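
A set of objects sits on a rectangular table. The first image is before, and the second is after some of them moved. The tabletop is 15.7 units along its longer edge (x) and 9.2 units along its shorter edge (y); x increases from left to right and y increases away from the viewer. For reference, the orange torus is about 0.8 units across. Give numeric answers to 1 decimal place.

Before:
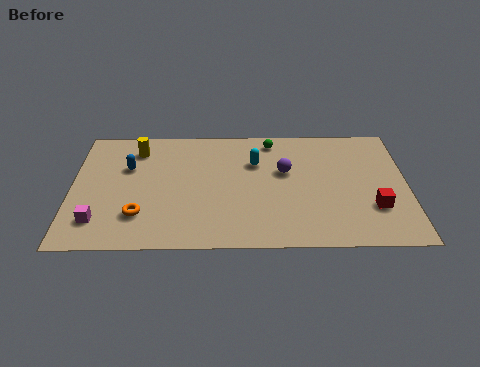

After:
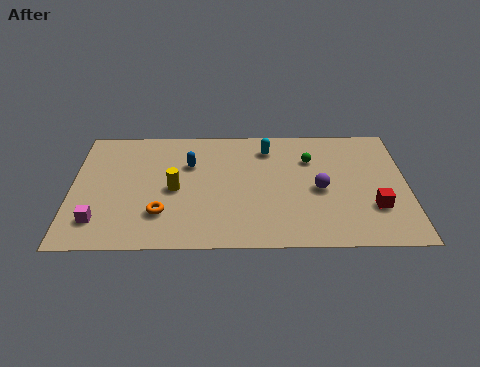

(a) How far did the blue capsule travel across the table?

2.9

The blue capsule was near (2.6, 6.0) before and (5.5, 6.2) after, so it travelled √(2.9² + 0.2²) ≈ 2.9 units.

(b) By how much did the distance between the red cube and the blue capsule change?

-2.7

Before: roughly 11.9 units apart; after: 9.2. That's 2.7 units closer together.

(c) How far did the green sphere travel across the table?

2.3

The green sphere moved from about (9.4, 8.0) to (11.2, 6.5), a distance of √(1.8² + 1.5²) ≈ 2.3.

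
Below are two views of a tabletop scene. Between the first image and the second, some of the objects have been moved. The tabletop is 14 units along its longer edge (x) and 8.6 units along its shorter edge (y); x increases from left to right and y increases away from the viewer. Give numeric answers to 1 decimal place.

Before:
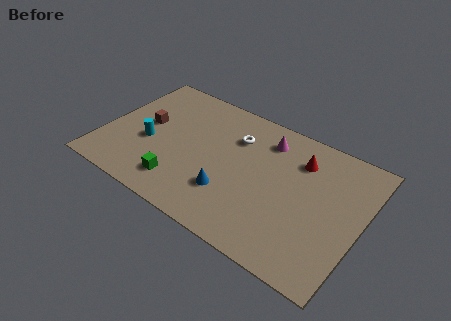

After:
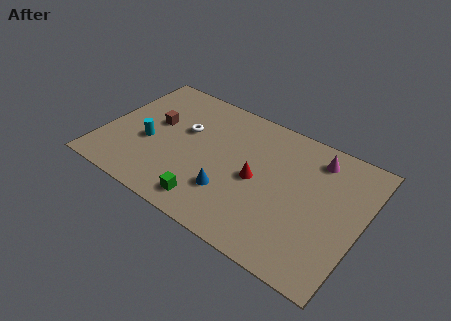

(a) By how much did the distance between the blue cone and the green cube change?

-1.2

Before: roughly 2.7 units apart; after: 1.5. That's 1.2 units closer together.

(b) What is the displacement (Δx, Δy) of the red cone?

(-2.0, -2.4)

From the two frames, the red cone sits at roughly (10.4, 6.5) before and (8.4, 4.1) after.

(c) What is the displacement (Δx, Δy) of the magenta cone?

(2.7, 0.2)

The magenta cone started near (8.5, 6.9) and ended near (11.2, 7.1).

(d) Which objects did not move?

the blue cone and the cyan cylinder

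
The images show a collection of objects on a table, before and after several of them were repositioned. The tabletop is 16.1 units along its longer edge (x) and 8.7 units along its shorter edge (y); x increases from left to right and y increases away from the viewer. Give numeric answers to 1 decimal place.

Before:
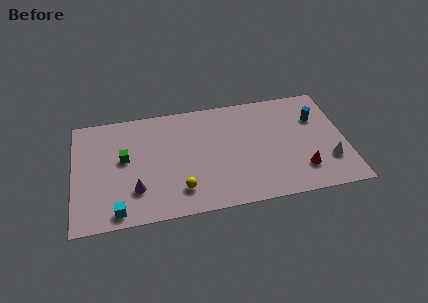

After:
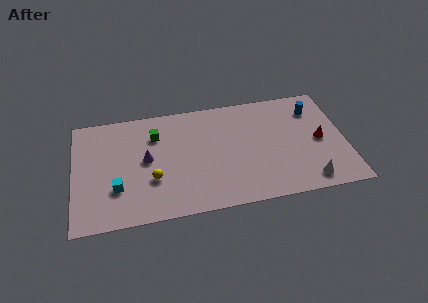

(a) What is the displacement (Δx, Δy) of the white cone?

(-1.3, -1.3)

From the two frames, the white cone sits at roughly (15.0, 2.5) before and (13.7, 1.2) after.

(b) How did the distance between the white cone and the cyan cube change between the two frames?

-1.3

The distance was about 12.6 in the first image and 11.3 in the second, so they moved 1.3 units closer together.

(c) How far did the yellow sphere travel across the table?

1.9

The yellow sphere was near (6.2, 1.9) before and (4.6, 3.0) after, so it travelled √(1.6² + 1.1²) ≈ 1.9 units.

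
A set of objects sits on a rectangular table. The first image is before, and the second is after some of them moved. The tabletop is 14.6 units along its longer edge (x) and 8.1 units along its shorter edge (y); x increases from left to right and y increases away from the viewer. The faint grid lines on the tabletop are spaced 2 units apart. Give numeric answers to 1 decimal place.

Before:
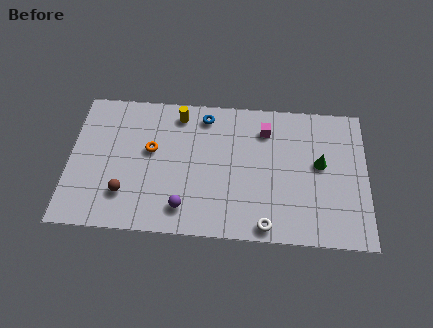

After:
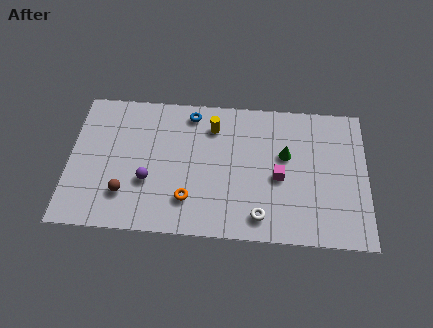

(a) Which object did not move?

the brown sphere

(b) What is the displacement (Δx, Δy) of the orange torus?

(1.9, -2.7)

From the two frames, the orange torus sits at roughly (4.0, 4.7) before and (5.9, 2.0) after.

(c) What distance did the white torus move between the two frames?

0.6

The white torus was near (9.7, 0.8) before and (9.4, 1.3) after, so it travelled √(0.3² + 0.5²) ≈ 0.6 units.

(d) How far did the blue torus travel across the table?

0.7

From (6.6, 6.9) to (5.9, 7.0), the blue torus covered √(0.7² + 0.1²) ≈ 0.7 units.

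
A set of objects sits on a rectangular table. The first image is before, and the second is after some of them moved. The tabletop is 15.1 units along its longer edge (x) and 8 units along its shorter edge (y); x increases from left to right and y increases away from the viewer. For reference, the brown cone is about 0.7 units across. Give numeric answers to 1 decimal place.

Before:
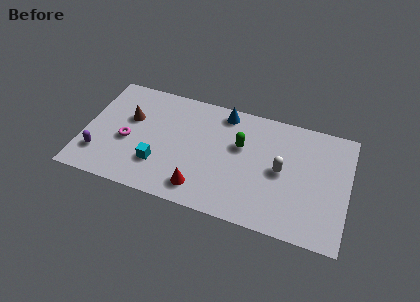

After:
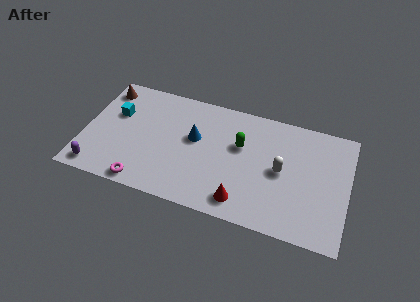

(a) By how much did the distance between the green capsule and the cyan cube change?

+2.0

The distance was about 5.2 in the first image and 7.2 in the second, so they moved 2.0 units further apart.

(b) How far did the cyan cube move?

3.9

The cyan cube moved from about (4.4, 2.3) to (1.7, 5.1), a distance of √(2.7² + 2.8²) ≈ 3.9.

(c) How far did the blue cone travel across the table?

2.7

The blue cone was near (7.8, 7.0) before and (6.3, 4.7) after, so it travelled √(1.5² + 2.3²) ≈ 2.7 units.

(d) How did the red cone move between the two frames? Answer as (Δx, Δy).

(2.4, -0.1)

From the two frames, the red cone sits at roughly (6.9, 1.4) before and (9.3, 1.3) after.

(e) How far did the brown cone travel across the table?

2.3

From (2.5, 5.0) to (0.9, 6.7), the brown cone covered √(1.6² + 1.7²) ≈ 2.3 units.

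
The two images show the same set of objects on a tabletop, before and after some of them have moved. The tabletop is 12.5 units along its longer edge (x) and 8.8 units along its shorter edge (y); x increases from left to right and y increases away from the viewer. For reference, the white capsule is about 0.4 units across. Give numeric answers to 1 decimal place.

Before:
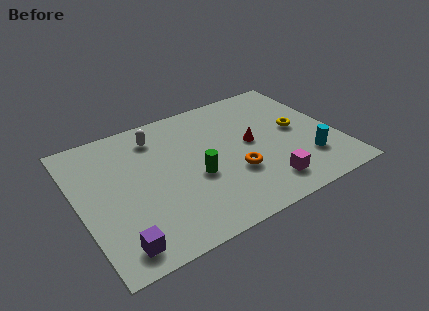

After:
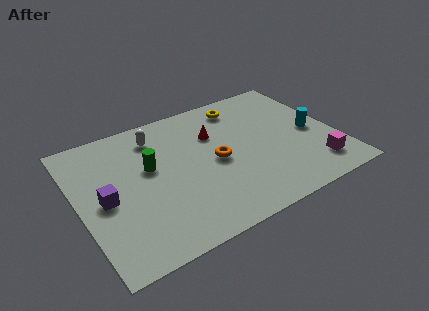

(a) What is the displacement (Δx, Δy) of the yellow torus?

(-2.3, 2.8)

From the two frames, the yellow torus sits at roughly (10.7, 4.6) before and (8.4, 7.4) after.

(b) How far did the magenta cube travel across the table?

2.5

The magenta cube was near (8.6, 1.6) before and (11.1, 1.7) after, so it travelled √(2.5² + 0.1²) ≈ 2.5 units.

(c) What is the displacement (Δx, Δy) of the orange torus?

(-0.7, 1.2)

The orange torus started near (7.3, 3.0) and ended near (6.6, 4.2).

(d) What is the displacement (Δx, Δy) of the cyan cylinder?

(0.6, 1.8)

The cyan cylinder was at about (10.8, 2.3) and moved to about (11.4, 4.1).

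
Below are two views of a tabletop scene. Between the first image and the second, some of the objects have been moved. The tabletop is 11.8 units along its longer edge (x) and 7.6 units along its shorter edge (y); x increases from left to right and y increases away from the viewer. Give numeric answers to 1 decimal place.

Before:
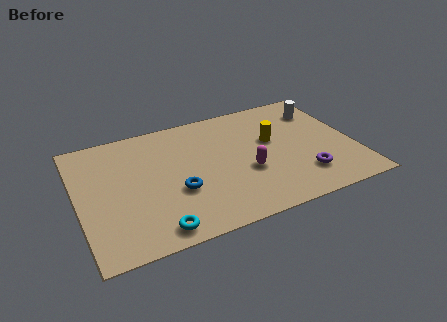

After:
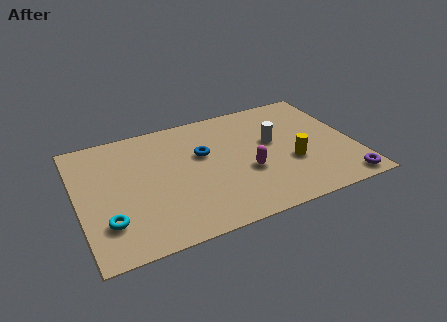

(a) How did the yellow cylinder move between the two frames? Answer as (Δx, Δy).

(0.6, -1.7)

The yellow cylinder was at about (8.4, 4.5) and moved to about (9.0, 2.8).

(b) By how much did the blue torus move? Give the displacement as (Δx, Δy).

(1.3, 1.9)

The blue torus started near (4.1, 2.8) and ended near (5.4, 4.7).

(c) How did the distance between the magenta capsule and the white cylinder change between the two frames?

-2.6

The distance was about 4.6 in the first image and 2.0 in the second, so they moved 2.6 units closer together.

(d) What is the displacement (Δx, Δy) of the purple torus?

(1.6, -1.0)

The purple torus was at about (9.4, 1.8) and moved to about (11.0, 0.8).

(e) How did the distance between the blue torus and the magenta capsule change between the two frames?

-0.5

They were about 3.0 units apart before and 2.5 after — 0.5 units closer together.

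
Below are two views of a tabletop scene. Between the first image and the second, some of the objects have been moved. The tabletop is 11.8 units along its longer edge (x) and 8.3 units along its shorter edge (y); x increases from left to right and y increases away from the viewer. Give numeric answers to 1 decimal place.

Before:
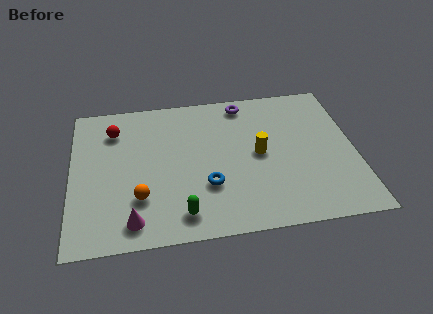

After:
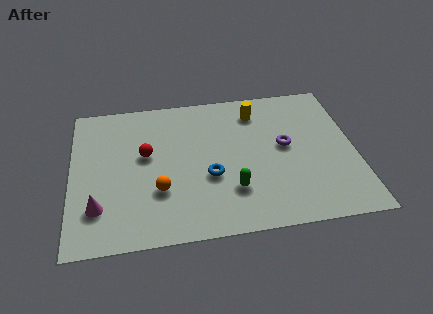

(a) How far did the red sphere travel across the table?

2.1

The red sphere moved from about (1.8, 6.4) to (3.1, 4.8), a distance of √(1.3² + 1.6²) ≈ 2.1.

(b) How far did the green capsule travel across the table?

2.3

The green capsule was near (4.5, 1.3) before and (6.6, 2.3) after, so it travelled √(2.1² + 1.0²) ≈ 2.3 units.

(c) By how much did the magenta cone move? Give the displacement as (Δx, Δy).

(-1.4, 0.9)

From the two frames, the magenta cone sits at roughly (2.5, 1.2) before and (1.1, 2.1) after.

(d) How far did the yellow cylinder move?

2.5

From (7.8, 4.2) to (7.8, 6.7), the yellow cylinder covered √(0.0² + 2.5²) ≈ 2.5 units.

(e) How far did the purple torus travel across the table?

3.2

The purple torus moved from about (7.3, 7.3) to (8.9, 4.5), a distance of √(1.6² + 2.8²) ≈ 3.2.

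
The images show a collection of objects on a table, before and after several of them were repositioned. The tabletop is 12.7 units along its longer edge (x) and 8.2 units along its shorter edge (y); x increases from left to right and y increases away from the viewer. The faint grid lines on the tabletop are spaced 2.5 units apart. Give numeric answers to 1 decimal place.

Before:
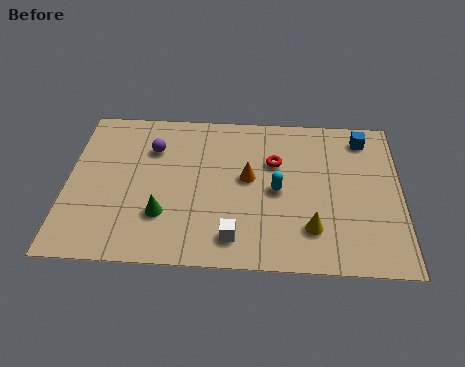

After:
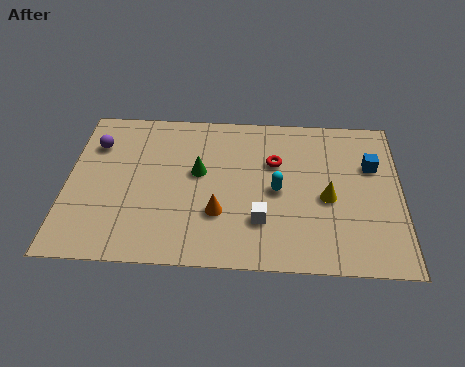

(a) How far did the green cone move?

2.6

The green cone moved from about (3.7, 2.4) to (5.0, 4.7), a distance of √(1.3² + 2.3²) ≈ 2.6.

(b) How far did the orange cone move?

2.2

The orange cone was near (6.9, 4.5) before and (5.8, 2.6) after, so it travelled √(1.1² + 1.9²) ≈ 2.2 units.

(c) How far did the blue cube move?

1.5

The blue cube moved from about (11.3, 6.9) to (11.6, 5.4), a distance of √(0.3² + 1.5²) ≈ 1.5.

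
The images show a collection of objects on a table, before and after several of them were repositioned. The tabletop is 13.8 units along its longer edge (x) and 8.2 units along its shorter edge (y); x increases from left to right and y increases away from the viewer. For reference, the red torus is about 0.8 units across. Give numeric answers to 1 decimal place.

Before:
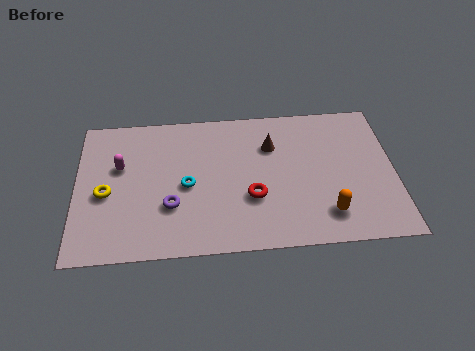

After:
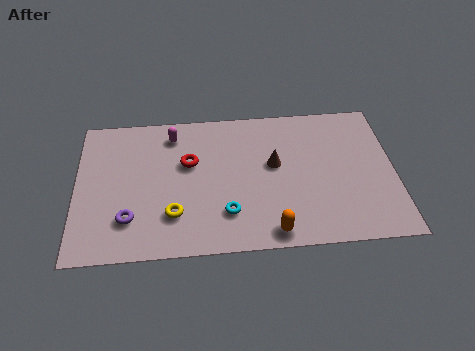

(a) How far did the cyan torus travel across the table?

2.4

The cyan torus moved from about (4.8, 3.8) to (6.5, 2.1), a distance of √(1.7² + 1.7²) ≈ 2.4.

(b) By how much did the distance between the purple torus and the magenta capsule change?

+1.8

Before: roughly 3.3 units apart; after: 5.1. That's 1.8 units further apart.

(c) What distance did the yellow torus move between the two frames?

3.2

From (1.3, 3.6) to (4.2, 2.2), the yellow torus covered √(2.9² + 1.4²) ≈ 3.2 units.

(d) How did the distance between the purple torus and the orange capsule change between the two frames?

-0.6

They were about 6.8 units apart before and 6.2 after — 0.6 units closer together.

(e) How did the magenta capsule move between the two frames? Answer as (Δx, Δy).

(2.3, 1.7)

From the two frames, the magenta capsule sits at roughly (1.9, 5.1) before and (4.2, 6.8) after.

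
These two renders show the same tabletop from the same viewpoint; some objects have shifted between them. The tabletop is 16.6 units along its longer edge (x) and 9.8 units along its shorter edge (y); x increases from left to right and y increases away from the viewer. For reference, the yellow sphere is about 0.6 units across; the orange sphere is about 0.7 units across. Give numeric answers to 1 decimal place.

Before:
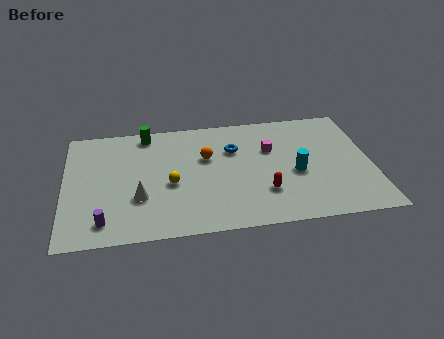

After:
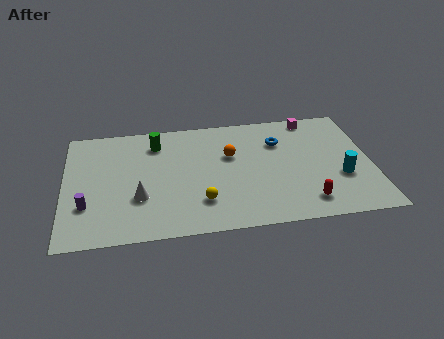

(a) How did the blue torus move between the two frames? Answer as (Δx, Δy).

(2.5, 0.3)

From the two frames, the blue torus sits at roughly (9.2, 6.7) before and (11.7, 7.0) after.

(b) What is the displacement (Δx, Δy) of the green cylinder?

(0.5, -0.9)

From the two frames, the green cylinder sits at roughly (4.5, 8.7) before and (5.0, 7.8) after.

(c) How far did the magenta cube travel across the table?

3.4

The magenta cube was near (11.2, 6.4) before and (13.6, 8.8) after, so it travelled √(2.4² + 2.4²) ≈ 3.4 units.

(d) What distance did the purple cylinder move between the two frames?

1.7

The purple cylinder moved from about (2.1, 1.6) to (1.2, 3.0), a distance of √(0.9² + 1.4²) ≈ 1.7.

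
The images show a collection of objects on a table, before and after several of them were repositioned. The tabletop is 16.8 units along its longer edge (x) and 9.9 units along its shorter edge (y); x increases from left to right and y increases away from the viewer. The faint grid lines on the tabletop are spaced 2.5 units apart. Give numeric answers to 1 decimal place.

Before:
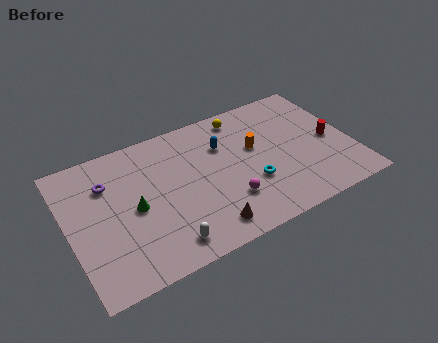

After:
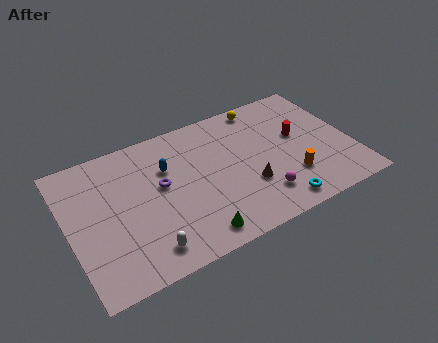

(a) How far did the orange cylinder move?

3.5

The orange cylinder moved from about (11.2, 5.9) to (12.9, 2.8), a distance of √(1.7² + 3.1²) ≈ 3.5.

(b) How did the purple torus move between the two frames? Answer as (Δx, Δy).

(3.0, -1.5)

The purple torus started near (2.5, 7.1) and ended near (5.5, 5.6).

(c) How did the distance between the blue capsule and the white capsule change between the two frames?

-1.4

They were about 6.8 units apart before and 5.4 after — 1.4 units closer together.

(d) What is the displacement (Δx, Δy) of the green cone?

(3.1, -3.4)

From the two frames, the green cone sits at roughly (3.8, 4.7) before and (6.9, 1.3) after.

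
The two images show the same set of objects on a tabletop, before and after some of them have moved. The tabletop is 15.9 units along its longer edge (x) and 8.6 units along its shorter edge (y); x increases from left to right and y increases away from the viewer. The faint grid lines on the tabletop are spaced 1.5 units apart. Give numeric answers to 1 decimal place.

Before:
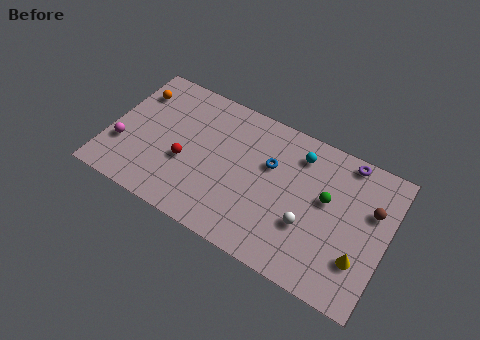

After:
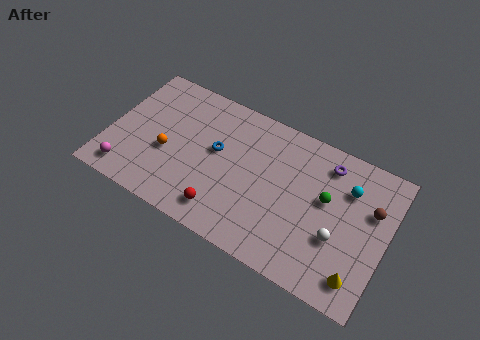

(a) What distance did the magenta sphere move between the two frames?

1.6

The magenta sphere moved from about (0.9, 2.8) to (1.4, 1.3), a distance of √(0.5² + 1.5²) ≈ 1.6.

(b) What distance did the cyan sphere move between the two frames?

3.0

From (10.6, 6.9) to (13.5, 6.2), the cyan sphere covered √(2.9² + 0.7²) ≈ 3.0 units.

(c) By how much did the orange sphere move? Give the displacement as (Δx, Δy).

(2.3, -3.0)

The orange sphere was at about (1.1, 6.5) and moved to about (3.4, 3.5).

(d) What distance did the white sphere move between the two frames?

1.7

From (11.6, 3.0) to (13.3, 3.1), the white sphere covered √(1.7² + 0.1²) ≈ 1.7 units.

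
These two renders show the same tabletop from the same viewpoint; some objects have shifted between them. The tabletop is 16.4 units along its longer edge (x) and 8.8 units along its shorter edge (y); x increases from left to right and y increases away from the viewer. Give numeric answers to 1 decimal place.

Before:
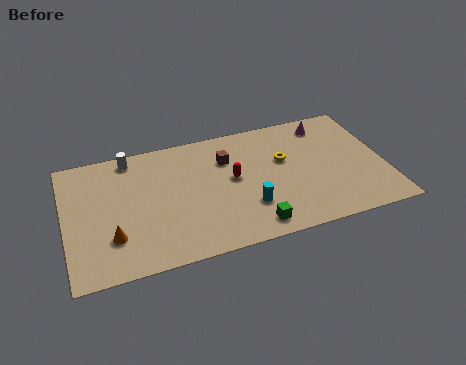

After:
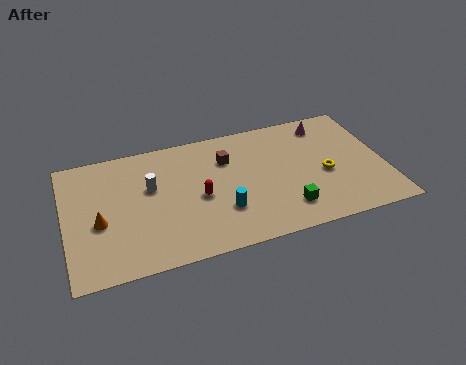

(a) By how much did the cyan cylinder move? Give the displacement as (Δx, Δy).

(-1.3, 0.1)

The cyan cylinder was at about (9.2, 2.6) and moved to about (7.9, 2.7).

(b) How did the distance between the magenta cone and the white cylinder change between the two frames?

-0.7

They were about 10.2 units apart before and 9.5 after — 0.7 units closer together.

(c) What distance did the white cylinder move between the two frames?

2.6

The white cylinder was near (3.5, 7.8) before and (4.4, 5.4) after, so it travelled √(0.9² + 2.4²) ≈ 2.6 units.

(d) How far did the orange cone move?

1.3

From (2.3, 2.5) to (1.7, 3.7), the orange cone covered √(0.6² + 1.2²) ≈ 1.3 units.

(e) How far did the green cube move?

1.9

The green cube moved from about (9.3, 1.2) to (11.1, 1.9), a distance of √(1.8² + 0.7²) ≈ 1.9.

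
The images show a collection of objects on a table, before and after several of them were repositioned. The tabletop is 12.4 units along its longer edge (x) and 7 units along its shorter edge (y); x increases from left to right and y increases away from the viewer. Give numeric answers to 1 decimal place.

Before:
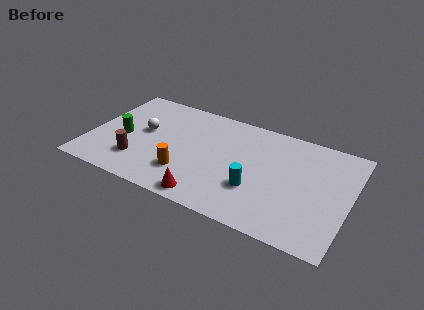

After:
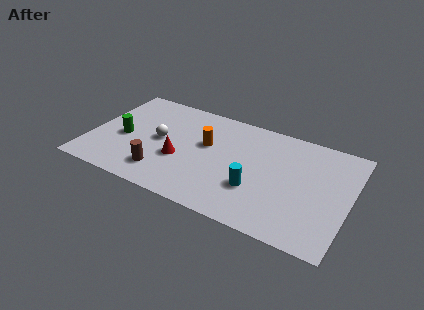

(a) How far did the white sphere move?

0.9

From (2.5, 3.9) to (3.3, 3.6), the white sphere covered √(0.8² + 0.3²) ≈ 0.9 units.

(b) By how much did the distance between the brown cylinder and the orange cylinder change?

+0.9

The distance was about 2.3 in the first image and 3.2 in the second, so they moved 0.9 units further apart.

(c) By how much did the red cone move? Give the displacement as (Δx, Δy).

(-1.6, 1.9)

From the two frames, the red cone sits at roughly (6.0, 0.8) before and (4.4, 2.7) after.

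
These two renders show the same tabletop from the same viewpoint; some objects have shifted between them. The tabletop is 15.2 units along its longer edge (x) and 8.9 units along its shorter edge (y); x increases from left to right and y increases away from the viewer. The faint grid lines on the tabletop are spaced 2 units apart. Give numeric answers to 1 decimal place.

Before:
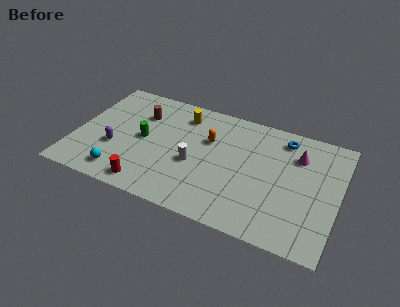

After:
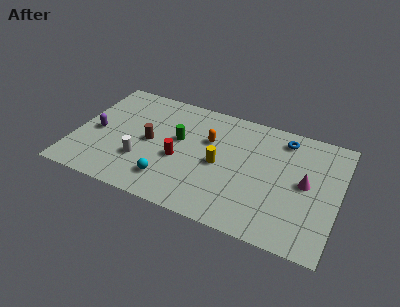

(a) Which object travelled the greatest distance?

the yellow cylinder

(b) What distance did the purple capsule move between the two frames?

1.5

The purple capsule was near (2.4, 3.2) before and (1.2, 4.1) after, so it travelled √(1.2² + 0.9²) ≈ 1.5 units.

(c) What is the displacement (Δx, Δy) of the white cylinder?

(-3.0, -0.9)

The white cylinder started near (7.0, 3.7) and ended near (4.0, 2.8).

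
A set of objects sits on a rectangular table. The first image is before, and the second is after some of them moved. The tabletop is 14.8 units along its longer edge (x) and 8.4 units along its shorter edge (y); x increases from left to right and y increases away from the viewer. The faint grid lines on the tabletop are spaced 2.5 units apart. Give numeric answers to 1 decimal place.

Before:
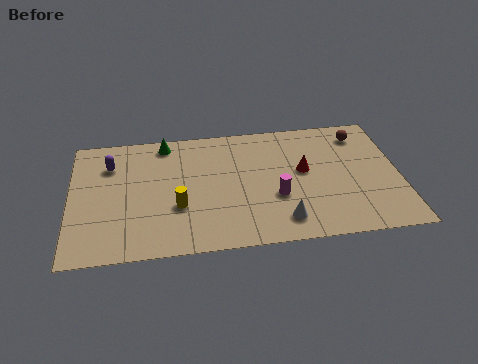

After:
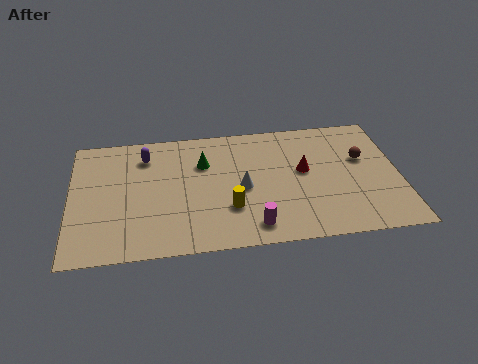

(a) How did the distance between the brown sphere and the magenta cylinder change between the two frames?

+0.9

Before: roughly 5.5 units apart; after: 6.4. That's 0.9 units further apart.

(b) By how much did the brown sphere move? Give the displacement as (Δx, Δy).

(0.0, -1.7)

The brown sphere started near (13.2, 6.9) and ended near (13.2, 5.2).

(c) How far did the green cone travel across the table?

2.3

The green cone was near (4.3, 7.4) before and (6.0, 5.8) after, so it travelled √(1.7² + 1.6²) ≈ 2.3 units.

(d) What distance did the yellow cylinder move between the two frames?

2.3

From (4.8, 3.0) to (7.1, 2.6), the yellow cylinder covered √(2.3² + 0.4²) ≈ 2.3 units.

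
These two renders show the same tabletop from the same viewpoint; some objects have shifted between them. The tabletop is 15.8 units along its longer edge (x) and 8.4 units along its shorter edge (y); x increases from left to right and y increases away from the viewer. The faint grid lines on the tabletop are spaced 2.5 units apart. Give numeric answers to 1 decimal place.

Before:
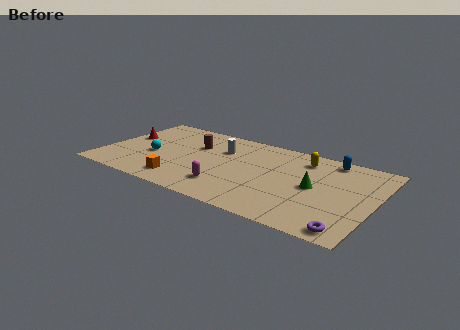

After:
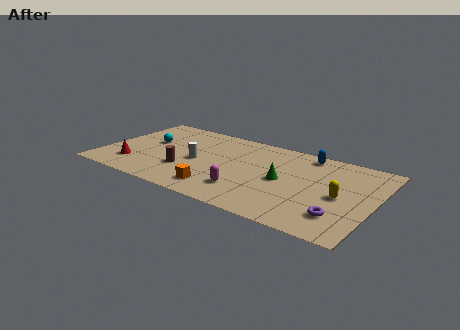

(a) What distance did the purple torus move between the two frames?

1.3

The purple torus moved from about (14.7, 0.9) to (14.1, 2.0), a distance of √(0.6² + 1.1²) ≈ 1.3.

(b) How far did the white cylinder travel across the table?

2.2

The white cylinder moved from about (6.7, 5.8) to (5.5, 3.9), a distance of √(1.2² + 1.9²) ≈ 2.2.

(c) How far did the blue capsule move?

1.4

The blue capsule was near (12.9, 7.4) before and (11.5, 7.4) after, so it travelled √(1.4² + 0.0²) ≈ 1.4 units.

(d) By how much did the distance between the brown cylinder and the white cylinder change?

-0.3

They were about 1.6 units apart before and 1.3 after — 0.3 units closer together.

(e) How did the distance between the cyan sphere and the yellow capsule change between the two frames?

+2.4

Before: roughly 9.1 units apart; after: 11.5. That's 2.4 units further apart.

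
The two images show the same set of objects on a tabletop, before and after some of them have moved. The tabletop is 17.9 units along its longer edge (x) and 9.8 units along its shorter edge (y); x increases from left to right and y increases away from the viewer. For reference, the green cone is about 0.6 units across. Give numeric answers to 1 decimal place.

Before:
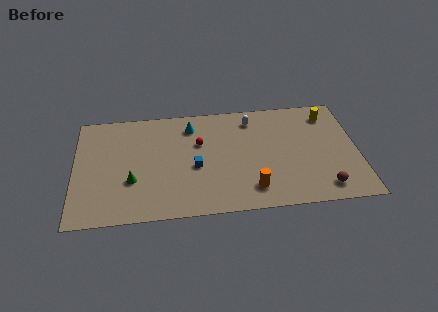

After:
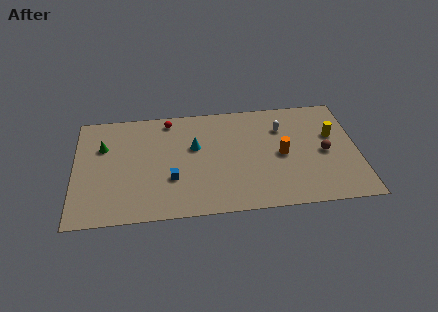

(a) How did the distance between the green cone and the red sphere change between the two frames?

-0.5

The distance was about 5.2 in the first image and 4.7 in the second, so they moved 0.5 units closer together.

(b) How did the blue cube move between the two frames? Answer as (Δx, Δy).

(-1.5, -0.9)

The blue cube started near (7.6, 4.2) and ended near (6.1, 3.3).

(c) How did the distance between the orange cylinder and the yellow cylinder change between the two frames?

-4.4

They were about 8.0 units apart before and 3.6 after — 4.4 units closer together.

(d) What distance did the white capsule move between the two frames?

2.1

The white capsule moved from about (11.3, 8.1) to (13.2, 7.1), a distance of √(1.9² + 1.0²) ≈ 2.1.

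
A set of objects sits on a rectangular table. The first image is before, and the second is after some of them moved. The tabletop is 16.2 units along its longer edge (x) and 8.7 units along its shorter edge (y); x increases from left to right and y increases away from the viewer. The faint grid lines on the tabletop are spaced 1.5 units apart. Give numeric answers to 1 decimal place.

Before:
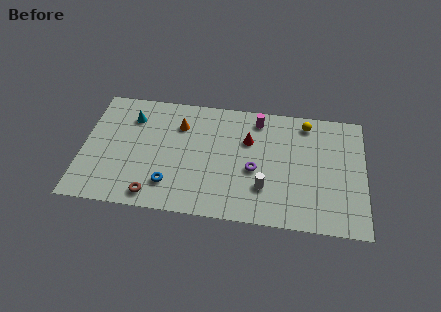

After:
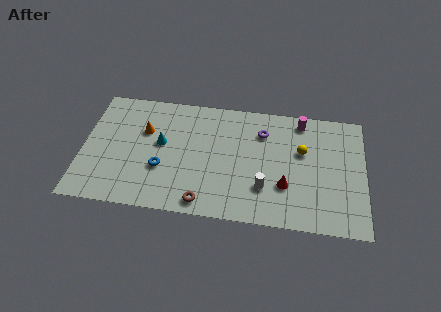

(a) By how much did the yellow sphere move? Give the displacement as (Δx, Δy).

(-0.2, -2.1)

From the two frames, the yellow sphere sits at roughly (12.8, 7.5) before and (12.6, 5.4) after.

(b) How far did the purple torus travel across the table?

2.8

The purple torus was near (9.9, 3.7) before and (10.3, 6.5) after, so it travelled √(0.4² + 2.8²) ≈ 2.8 units.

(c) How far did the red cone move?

3.7

From (9.5, 5.8) to (11.7, 2.8), the red cone covered √(2.2² + 3.0²) ≈ 3.7 units.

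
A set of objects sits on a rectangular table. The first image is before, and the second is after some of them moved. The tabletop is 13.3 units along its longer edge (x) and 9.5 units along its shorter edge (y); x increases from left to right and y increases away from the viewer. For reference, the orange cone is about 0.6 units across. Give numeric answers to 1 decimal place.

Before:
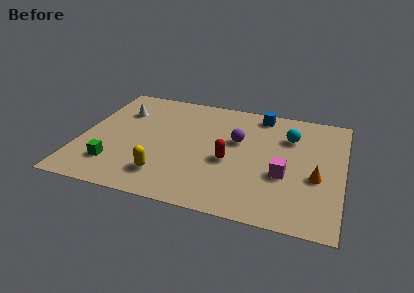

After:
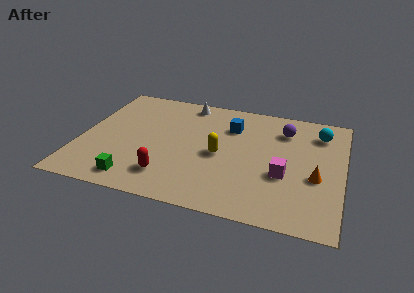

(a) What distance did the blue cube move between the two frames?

2.1

From (8.9, 8.4) to (7.5, 6.9), the blue cube covered √(1.4² + 1.5²) ≈ 2.1 units.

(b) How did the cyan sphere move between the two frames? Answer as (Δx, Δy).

(1.5, 0.7)

From the two frames, the cyan sphere sits at roughly (10.5, 6.8) before and (12.0, 7.5) after.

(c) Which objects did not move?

the magenta cube and the orange cone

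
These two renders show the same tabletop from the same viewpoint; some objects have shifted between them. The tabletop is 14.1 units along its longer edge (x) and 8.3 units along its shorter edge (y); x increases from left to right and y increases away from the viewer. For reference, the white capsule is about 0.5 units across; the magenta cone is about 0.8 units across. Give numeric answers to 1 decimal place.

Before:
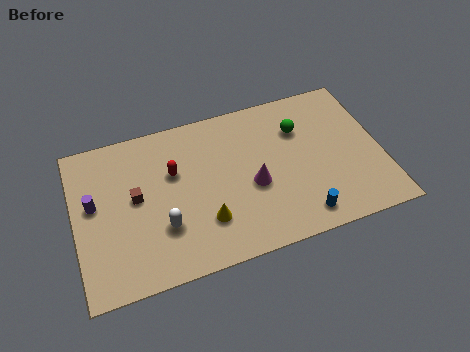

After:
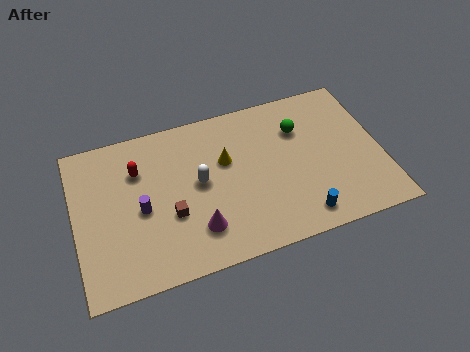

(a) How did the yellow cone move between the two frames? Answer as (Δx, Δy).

(1.2, 2.9)

The yellow cone started near (5.8, 2.3) and ended near (7.0, 5.2).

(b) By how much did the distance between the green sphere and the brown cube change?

-1.0

Before: roughly 7.8 units apart; after: 6.8. That's 1.0 units closer together.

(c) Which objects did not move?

the blue cylinder and the green sphere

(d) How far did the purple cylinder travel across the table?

2.3

The purple cylinder moved from about (0.9, 4.7) to (3.0, 3.8), a distance of √(2.1² + 0.9²) ≈ 2.3.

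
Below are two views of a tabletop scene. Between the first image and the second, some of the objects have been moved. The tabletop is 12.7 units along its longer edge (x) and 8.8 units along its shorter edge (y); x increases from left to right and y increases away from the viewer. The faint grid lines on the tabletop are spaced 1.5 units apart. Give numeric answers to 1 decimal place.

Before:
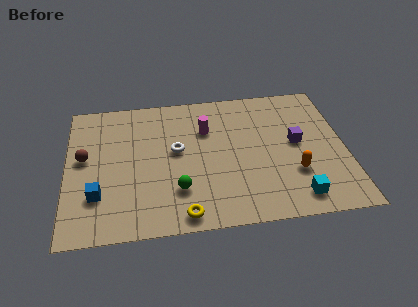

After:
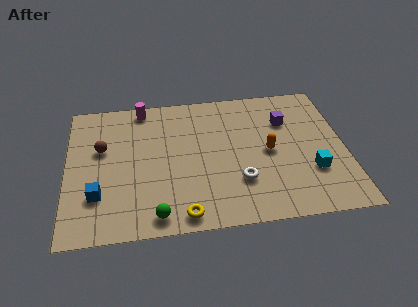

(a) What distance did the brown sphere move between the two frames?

0.9

The brown sphere was near (0.8, 4.9) before and (1.6, 5.4) after, so it travelled √(0.8² + 0.5²) ≈ 0.9 units.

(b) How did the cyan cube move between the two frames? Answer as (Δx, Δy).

(0.8, 1.5)

From the two frames, the cyan cube sits at roughly (10.3, 1.3) before and (11.1, 2.8) after.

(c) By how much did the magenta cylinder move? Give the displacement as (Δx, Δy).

(-2.9, 1.8)

The magenta cylinder was at about (6.4, 6.1) and moved to about (3.5, 7.9).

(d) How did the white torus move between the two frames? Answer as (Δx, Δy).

(2.8, -2.3)

The white torus was at about (5.0, 4.9) and moved to about (7.8, 2.6).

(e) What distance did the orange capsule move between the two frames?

1.9

The orange capsule moved from about (10.3, 2.8) to (9.2, 4.3), a distance of √(1.1² + 1.5²) ≈ 1.9.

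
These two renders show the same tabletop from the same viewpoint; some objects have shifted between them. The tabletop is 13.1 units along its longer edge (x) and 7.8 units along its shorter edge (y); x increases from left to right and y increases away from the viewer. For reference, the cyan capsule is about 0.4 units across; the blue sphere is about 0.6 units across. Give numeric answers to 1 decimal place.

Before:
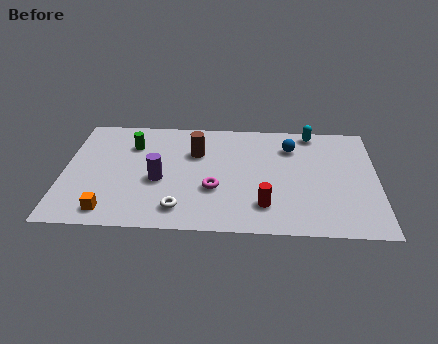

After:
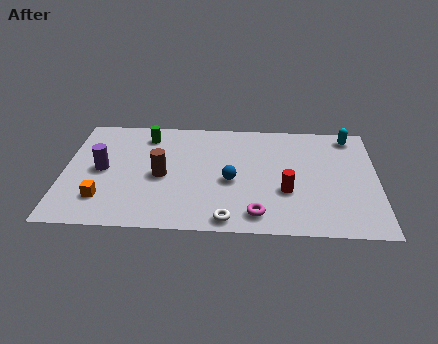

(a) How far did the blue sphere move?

3.5

From (9.5, 5.9) to (7.0, 3.4), the blue sphere covered √(2.5² + 2.5²) ≈ 3.5 units.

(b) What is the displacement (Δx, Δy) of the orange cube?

(-0.3, 0.8)

The orange cube was at about (2.0, 1.1) and moved to about (1.7, 1.9).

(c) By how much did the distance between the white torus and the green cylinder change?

+1.8

Before: roughly 4.8 units apart; after: 6.6. That's 1.8 units further apart.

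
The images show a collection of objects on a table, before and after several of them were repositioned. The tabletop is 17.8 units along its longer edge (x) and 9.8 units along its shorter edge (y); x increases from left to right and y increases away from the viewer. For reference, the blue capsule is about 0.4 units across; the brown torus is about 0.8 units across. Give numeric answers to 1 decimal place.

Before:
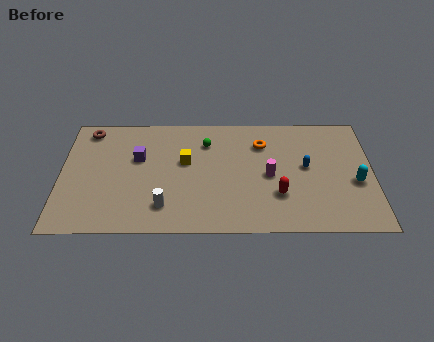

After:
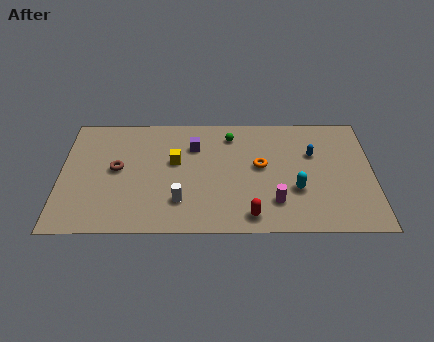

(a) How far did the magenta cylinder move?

2.2

The magenta cylinder was near (11.9, 4.6) before and (12.2, 2.4) after, so it travelled √(0.3² + 2.2²) ≈ 2.2 units.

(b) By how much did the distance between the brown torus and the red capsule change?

-3.7

Before: roughly 12.2 units apart; after: 8.5. That's 3.7 units closer together.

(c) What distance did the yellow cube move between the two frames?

0.6

The yellow cube was near (7.1, 5.8) before and (6.5, 5.8) after, so it travelled √(0.6² + 0.0²) ≈ 0.6 units.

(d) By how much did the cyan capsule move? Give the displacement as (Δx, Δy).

(-3.4, -0.6)

The cyan capsule started near (16.8, 4.0) and ended near (13.4, 3.4).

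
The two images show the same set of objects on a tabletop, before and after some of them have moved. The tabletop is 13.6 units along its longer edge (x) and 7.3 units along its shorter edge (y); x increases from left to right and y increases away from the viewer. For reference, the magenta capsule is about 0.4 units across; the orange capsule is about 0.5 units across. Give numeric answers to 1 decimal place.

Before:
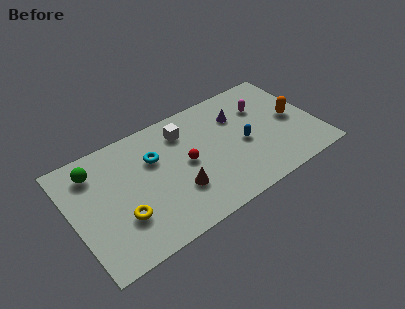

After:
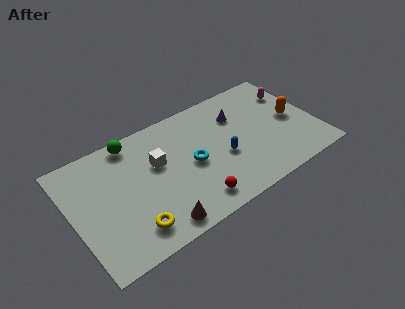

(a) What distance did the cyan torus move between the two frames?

2.4

From (4.7, 4.9) to (6.6, 3.5), the cyan torus covered √(1.9² + 1.4²) ≈ 2.4 units.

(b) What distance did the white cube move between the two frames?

2.1

From (6.5, 5.7) to (4.8, 4.5), the white cube covered √(1.7² + 1.2²) ≈ 2.1 units.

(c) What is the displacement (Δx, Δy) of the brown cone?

(-1.4, -1.4)

The brown cone started near (5.6, 2.3) and ended near (4.2, 0.9).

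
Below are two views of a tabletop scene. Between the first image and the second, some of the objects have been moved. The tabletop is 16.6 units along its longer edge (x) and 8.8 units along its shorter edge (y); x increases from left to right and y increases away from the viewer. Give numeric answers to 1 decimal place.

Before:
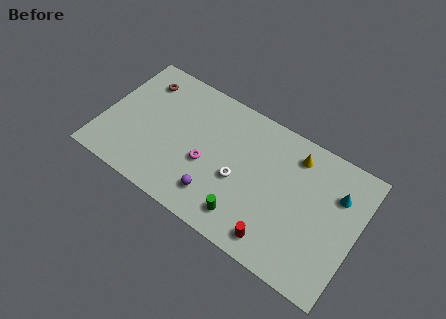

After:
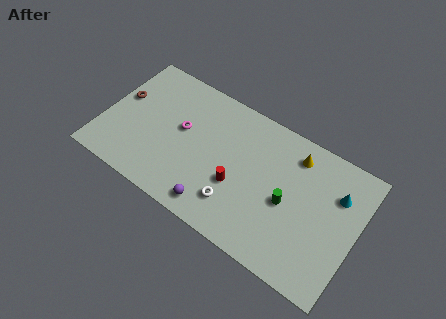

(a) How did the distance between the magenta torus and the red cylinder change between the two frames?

-1.2

Before: roughly 5.5 units apart; after: 4.3. That's 1.2 units closer together.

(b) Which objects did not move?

the cyan cone and the yellow cone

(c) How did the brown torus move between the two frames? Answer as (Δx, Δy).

(-1.1, -1.8)

From the two frames, the brown torus sits at roughly (2.0, 7.0) before and (0.9, 5.2) after.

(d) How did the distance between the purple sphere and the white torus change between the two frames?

-0.7

Before: roughly 2.2 units apart; after: 1.5. That's 0.7 units closer together.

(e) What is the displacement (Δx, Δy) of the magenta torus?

(-1.9, 1.4)

The magenta torus was at about (6.9, 3.6) and moved to about (5.0, 5.0).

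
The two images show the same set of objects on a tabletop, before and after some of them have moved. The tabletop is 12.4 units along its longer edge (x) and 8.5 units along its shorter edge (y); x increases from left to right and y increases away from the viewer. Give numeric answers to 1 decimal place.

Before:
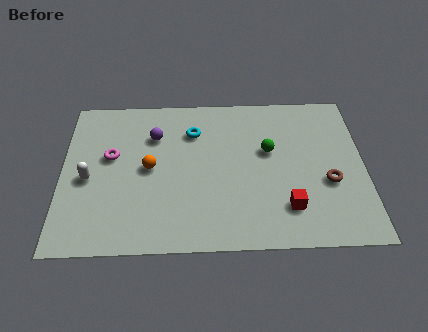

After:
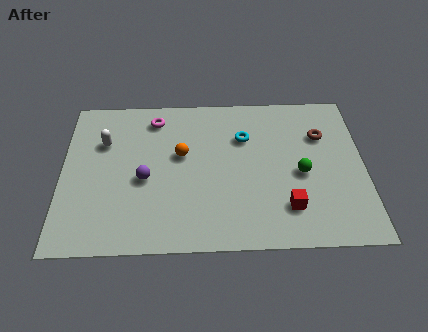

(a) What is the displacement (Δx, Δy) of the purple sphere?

(-0.4, -2.4)

The purple sphere started near (3.8, 6.1) and ended near (3.4, 3.7).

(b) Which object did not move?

the red cube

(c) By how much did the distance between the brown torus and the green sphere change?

-0.7

The distance was about 3.0 in the first image and 2.3 in the second, so they moved 0.7 units closer together.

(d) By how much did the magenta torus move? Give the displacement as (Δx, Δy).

(1.8, 2.1)

The magenta torus was at about (2.0, 5.0) and moved to about (3.8, 7.1).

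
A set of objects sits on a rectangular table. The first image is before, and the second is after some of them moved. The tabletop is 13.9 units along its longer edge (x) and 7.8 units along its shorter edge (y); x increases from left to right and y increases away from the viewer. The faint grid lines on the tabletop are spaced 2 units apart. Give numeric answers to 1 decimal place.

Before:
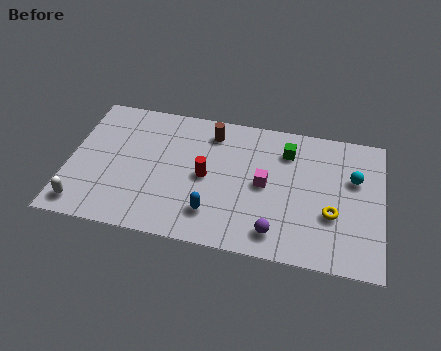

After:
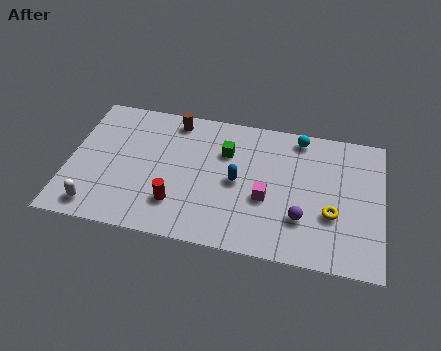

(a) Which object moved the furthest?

the cyan sphere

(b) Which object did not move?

the yellow torus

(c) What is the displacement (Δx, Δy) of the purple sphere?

(1.1, 1.0)

From the two frames, the purple sphere sits at roughly (9.3, 1.3) before and (10.4, 2.3) after.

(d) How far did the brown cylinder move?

1.7

From (6.2, 6.4) to (4.5, 6.8), the brown cylinder covered √(1.7² + 0.4²) ≈ 1.7 units.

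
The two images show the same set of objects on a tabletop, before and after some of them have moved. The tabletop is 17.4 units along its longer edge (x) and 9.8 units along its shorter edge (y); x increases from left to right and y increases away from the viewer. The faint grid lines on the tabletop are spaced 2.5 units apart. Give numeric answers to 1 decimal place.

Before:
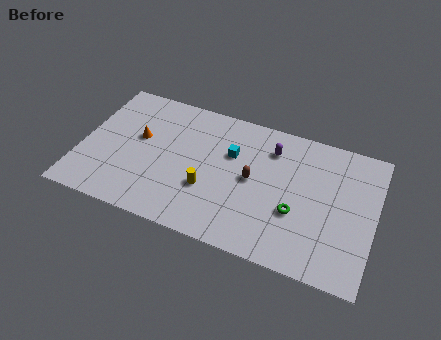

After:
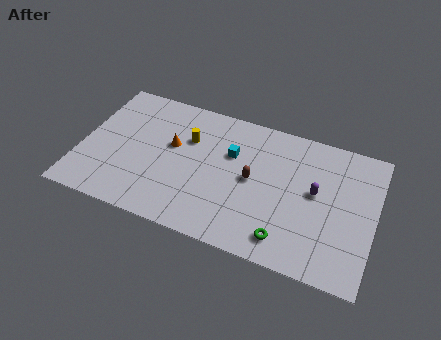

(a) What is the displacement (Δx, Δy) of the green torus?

(-0.4, -2.0)

The green torus was at about (12.9, 3.6) and moved to about (12.5, 1.6).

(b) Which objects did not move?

the brown capsule and the cyan cube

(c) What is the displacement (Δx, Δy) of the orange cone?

(2.0, 0.1)

From the two frames, the orange cone sits at roughly (3.3, 5.7) before and (5.3, 5.8) after.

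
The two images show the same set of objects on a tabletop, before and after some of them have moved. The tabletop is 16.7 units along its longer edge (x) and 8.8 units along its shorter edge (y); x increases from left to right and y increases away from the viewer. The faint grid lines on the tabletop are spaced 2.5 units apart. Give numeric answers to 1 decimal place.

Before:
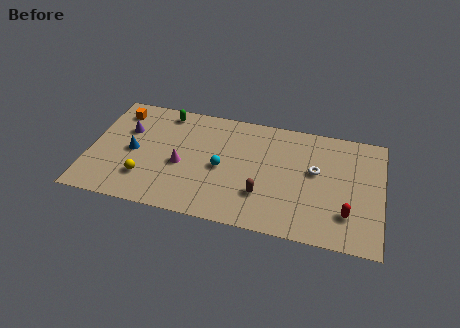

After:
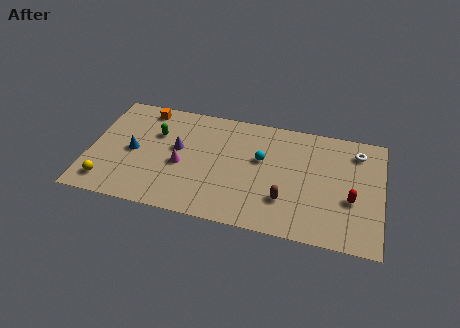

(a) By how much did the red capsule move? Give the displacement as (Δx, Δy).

(0.2, 1.1)

The red capsule was at about (14.8, 2.3) and moved to about (15.0, 3.4).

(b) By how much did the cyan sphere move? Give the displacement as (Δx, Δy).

(2.2, 1.2)

The cyan sphere started near (7.6, 4.1) and ended near (9.8, 5.3).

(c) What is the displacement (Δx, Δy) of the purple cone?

(3.0, -0.8)

The purple cone was at about (2.0, 5.8) and moved to about (5.0, 5.0).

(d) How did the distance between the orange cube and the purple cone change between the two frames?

+1.9

They were about 1.5 units apart before and 3.4 after — 1.9 units further apart.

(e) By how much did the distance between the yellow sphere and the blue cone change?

+0.9

The distance was about 2.1 in the first image and 3.0 in the second, so they moved 0.9 units further apart.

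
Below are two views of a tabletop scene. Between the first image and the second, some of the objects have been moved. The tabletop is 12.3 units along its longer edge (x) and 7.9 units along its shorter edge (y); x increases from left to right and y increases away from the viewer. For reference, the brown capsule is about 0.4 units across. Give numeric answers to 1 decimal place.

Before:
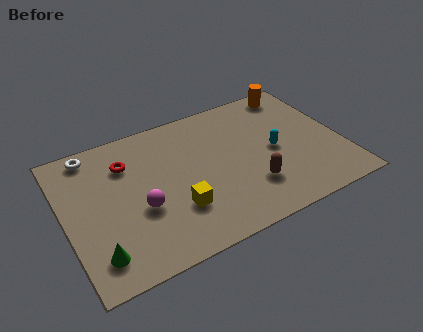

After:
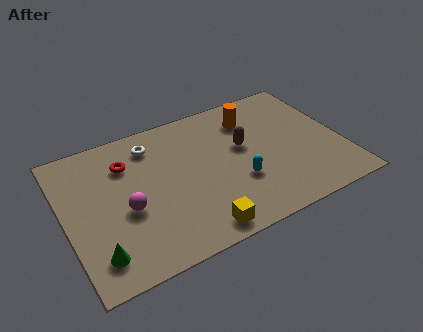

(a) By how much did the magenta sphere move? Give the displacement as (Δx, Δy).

(-0.6, 0.2)

The magenta sphere was at about (3.2, 3.1) and moved to about (2.6, 3.3).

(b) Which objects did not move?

the red torus and the green cone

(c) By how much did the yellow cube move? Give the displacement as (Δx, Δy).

(0.7, -1.5)

The yellow cube started near (4.7, 2.4) and ended near (5.4, 0.9).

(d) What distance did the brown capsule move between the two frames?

2.4

The brown capsule was near (8.0, 2.2) before and (8.0, 4.6) after, so it travelled √(0.0² + 2.4²) ≈ 2.4 units.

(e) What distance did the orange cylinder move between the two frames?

2.4

The orange cylinder was near (10.8, 7.0) before and (8.6, 6.1) after, so it travelled √(2.2² + 0.9²) ≈ 2.4 units.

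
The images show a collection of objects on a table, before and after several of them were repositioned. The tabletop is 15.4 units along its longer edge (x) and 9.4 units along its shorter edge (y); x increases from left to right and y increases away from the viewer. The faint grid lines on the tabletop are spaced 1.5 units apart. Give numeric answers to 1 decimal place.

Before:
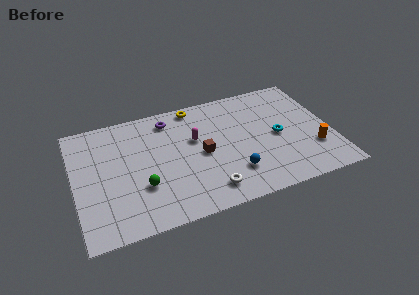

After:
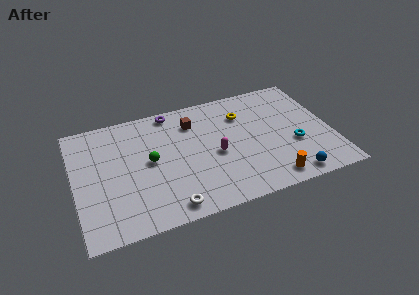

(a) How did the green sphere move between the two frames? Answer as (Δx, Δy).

(0.6, 1.8)

The green sphere started near (3.9, 3.1) and ended near (4.5, 4.9).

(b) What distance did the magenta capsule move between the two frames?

1.9

The magenta capsule moved from about (7.3, 5.8) to (8.4, 4.2), a distance of √(1.1² + 1.6²) ≈ 1.9.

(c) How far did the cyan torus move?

1.3

The cyan torus moved from about (12.2, 4.5) to (13.1, 3.5), a distance of √(0.9² + 1.0²) ≈ 1.3.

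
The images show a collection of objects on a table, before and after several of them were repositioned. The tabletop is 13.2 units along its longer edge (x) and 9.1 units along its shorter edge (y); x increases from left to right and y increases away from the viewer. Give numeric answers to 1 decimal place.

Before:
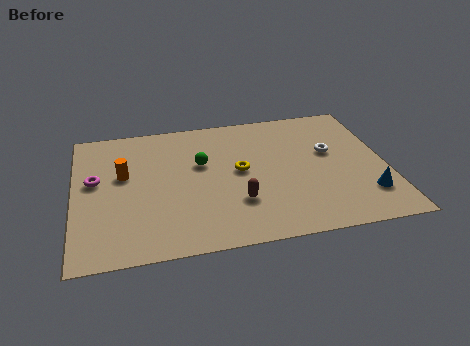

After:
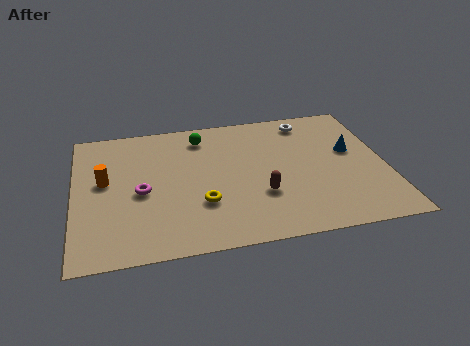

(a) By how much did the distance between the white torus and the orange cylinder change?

+0.4

The distance was about 8.8 in the first image and 9.2 in the second, so they moved 0.4 units further apart.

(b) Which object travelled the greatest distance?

the blue cone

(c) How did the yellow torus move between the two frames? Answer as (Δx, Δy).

(-1.7, -1.9)

The yellow torus was at about (7.0, 4.8) and moved to about (5.3, 2.9).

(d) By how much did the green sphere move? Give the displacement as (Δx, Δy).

(0.1, 1.9)

From the two frames, the green sphere sits at roughly (5.4, 5.6) before and (5.5, 7.5) after.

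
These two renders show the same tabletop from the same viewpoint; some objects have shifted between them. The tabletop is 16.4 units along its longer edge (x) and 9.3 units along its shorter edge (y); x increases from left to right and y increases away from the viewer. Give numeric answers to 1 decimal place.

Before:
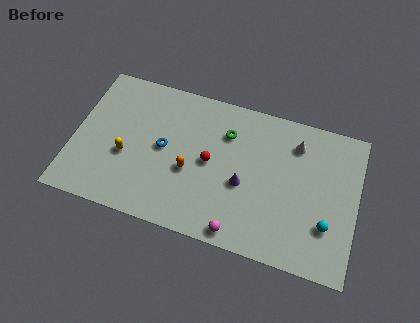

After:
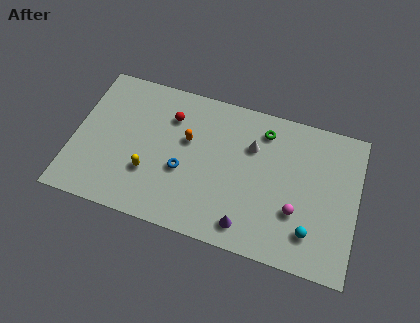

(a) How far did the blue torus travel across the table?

1.6

From (5.2, 4.8) to (6.4, 3.7), the blue torus covered √(1.2² + 1.1²) ≈ 1.6 units.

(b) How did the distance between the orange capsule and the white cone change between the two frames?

-3.1

The distance was about 6.9 in the first image and 3.8 in the second, so they moved 3.1 units closer together.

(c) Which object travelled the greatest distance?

the magenta sphere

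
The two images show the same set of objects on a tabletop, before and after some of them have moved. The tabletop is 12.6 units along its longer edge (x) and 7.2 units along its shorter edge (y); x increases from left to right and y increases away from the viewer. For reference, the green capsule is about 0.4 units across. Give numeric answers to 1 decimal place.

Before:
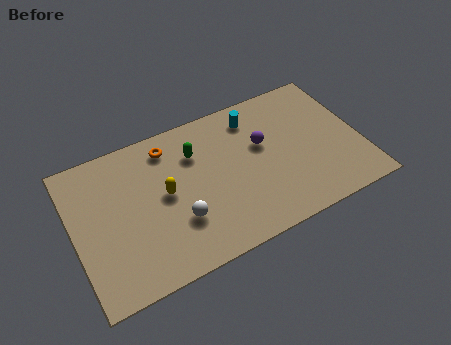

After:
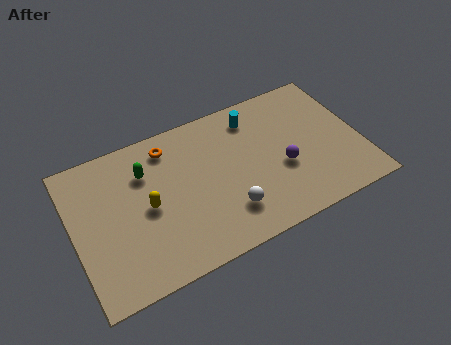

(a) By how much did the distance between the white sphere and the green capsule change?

+1.6

They were about 3.1 units apart before and 4.7 after — 1.6 units further apart.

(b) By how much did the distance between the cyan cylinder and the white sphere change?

-0.8

Before: roughly 5.2 units apart; after: 4.4. That's 0.8 units closer together.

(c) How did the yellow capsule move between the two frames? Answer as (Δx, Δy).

(-0.8, -0.3)

The yellow capsule started near (4.0, 3.8) and ended near (3.2, 3.5).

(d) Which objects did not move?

the cyan cylinder and the orange torus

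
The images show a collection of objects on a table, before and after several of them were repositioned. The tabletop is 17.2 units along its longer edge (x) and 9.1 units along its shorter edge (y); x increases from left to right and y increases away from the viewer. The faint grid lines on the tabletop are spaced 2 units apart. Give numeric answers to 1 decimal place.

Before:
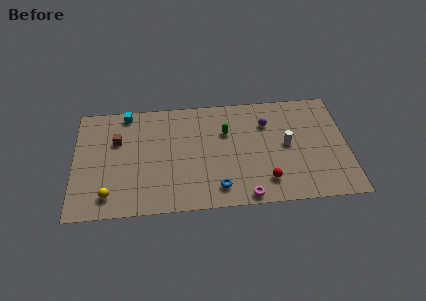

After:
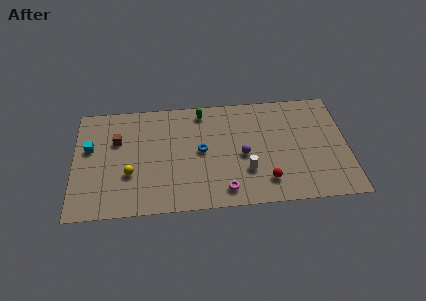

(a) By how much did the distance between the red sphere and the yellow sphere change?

-1.2

They were about 9.8 units apart before and 8.6 after — 1.2 units closer together.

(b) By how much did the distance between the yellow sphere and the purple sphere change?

-4.0

They were about 11.2 units apart before and 7.2 after — 4.0 units closer together.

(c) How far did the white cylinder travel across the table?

3.2

The white cylinder was near (13.4, 4.7) before and (10.8, 2.8) after, so it travelled √(2.6² + 1.9²) ≈ 3.2 units.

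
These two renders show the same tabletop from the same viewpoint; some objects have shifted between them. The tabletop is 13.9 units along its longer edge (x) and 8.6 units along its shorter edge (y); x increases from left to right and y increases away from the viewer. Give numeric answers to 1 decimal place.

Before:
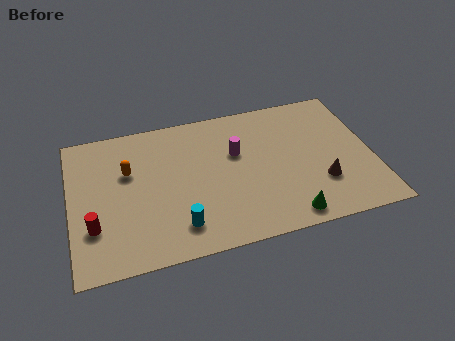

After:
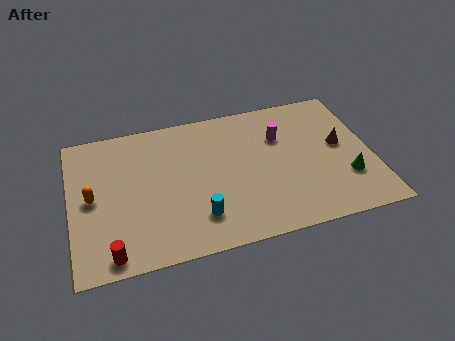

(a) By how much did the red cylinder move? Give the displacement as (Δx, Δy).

(0.7, -1.7)

The red cylinder was at about (1.0, 2.6) and moved to about (1.7, 0.9).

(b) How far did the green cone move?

3.3

The green cone was near (9.7, 1.0) before and (12.6, 2.6) after, so it travelled √(2.9² + 1.6²) ≈ 3.3 units.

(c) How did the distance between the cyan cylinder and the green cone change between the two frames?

+2.0

They were about 4.9 units apart before and 6.9 after — 2.0 units further apart.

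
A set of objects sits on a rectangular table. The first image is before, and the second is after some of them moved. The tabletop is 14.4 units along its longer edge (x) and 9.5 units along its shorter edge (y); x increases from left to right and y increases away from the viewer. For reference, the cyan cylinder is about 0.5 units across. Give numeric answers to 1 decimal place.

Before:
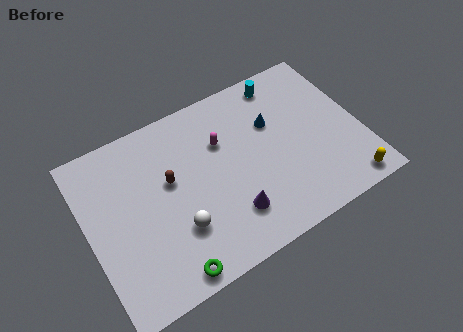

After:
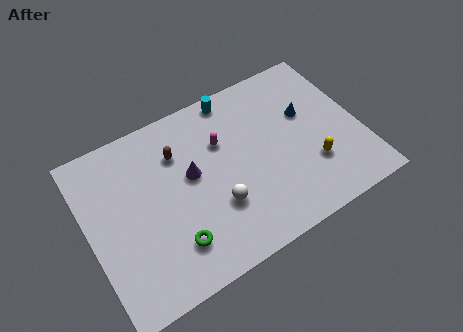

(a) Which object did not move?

the magenta capsule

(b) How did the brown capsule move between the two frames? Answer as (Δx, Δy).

(0.6, 1.3)

The brown capsule was at about (4.4, 5.6) and moved to about (5.0, 6.9).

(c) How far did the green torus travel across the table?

1.4

The green torus moved from about (3.6, 0.9) to (4.0, 2.2), a distance of √(0.4² + 1.3²) ≈ 1.4.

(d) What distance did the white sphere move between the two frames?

2.1

From (4.4, 2.9) to (6.5, 3.1), the white sphere covered √(2.1² + 0.2²) ≈ 2.1 units.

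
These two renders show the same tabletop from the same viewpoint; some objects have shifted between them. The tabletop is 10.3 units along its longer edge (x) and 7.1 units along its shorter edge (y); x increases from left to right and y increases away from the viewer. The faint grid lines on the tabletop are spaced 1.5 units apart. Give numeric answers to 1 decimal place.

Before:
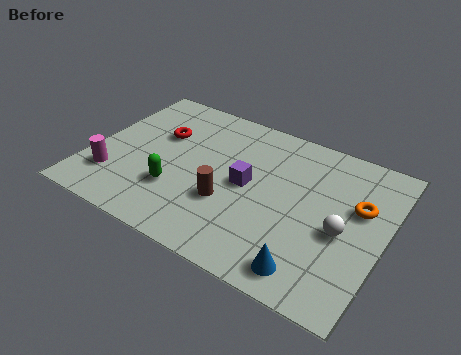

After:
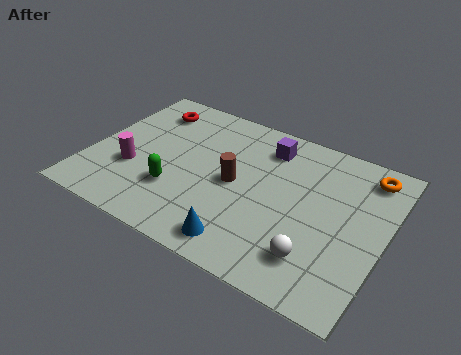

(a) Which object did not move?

the green capsule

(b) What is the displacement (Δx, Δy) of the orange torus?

(0.1, 1.6)

The orange torus started near (9.3, 4.4) and ended near (9.4, 6.0).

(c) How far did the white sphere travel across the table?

1.7

From (8.9, 3.1) to (8.2, 1.6), the white sphere covered √(0.7² + 1.5²) ≈ 1.7 units.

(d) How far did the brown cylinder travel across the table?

1.0

From (5.0, 2.5) to (5.1, 3.5), the brown cylinder covered √(0.1² + 1.0²) ≈ 1.0 units.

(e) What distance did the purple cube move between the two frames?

2.1

From (5.5, 3.6) to (5.9, 5.7), the purple cube covered √(0.4² + 2.1²) ≈ 2.1 units.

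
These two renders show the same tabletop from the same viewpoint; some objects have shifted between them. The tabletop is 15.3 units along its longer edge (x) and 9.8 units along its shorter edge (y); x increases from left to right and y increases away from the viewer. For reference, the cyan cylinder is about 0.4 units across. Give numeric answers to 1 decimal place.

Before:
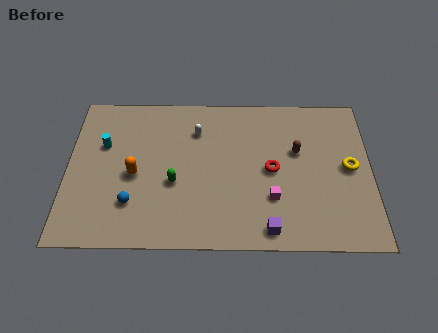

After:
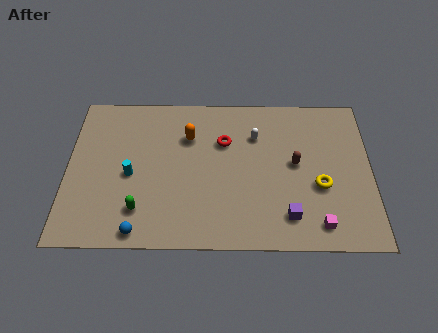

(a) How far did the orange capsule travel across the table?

3.7

The orange capsule was near (3.4, 4.4) before and (6.1, 6.9) after, so it travelled √(2.7² + 2.5²) ≈ 3.7 units.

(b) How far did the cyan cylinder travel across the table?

2.4

The cyan cylinder was near (1.8, 6.3) before and (3.2, 4.4) after, so it travelled √(1.4² + 1.9²) ≈ 2.4 units.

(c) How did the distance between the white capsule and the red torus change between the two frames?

-2.9

They were about 4.5 units apart before and 1.6 after — 2.9 units closer together.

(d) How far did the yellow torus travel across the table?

1.9

From (14.2, 5.0) to (12.7, 3.8), the yellow torus covered √(1.5² + 1.2²) ≈ 1.9 units.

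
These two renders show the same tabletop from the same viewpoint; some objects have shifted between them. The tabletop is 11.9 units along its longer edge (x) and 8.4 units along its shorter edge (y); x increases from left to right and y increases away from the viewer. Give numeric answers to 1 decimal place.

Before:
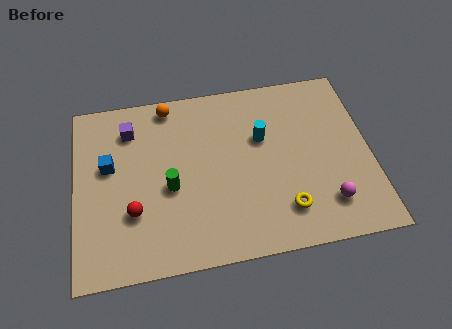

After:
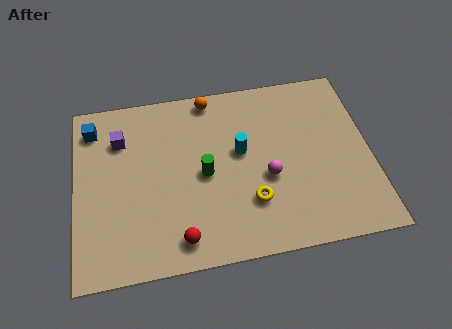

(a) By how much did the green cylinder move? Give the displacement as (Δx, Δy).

(1.4, 0.4)

The green cylinder started near (3.8, 3.6) and ended near (5.2, 4.0).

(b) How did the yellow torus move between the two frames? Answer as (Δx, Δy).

(-1.3, 0.6)

The yellow torus started near (8.3, 1.8) and ended near (7.0, 2.4).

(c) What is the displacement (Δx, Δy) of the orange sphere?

(1.7, 0.1)

From the two frames, the orange sphere sits at roughly (3.9, 7.5) before and (5.6, 7.6) after.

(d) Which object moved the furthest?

the magenta sphere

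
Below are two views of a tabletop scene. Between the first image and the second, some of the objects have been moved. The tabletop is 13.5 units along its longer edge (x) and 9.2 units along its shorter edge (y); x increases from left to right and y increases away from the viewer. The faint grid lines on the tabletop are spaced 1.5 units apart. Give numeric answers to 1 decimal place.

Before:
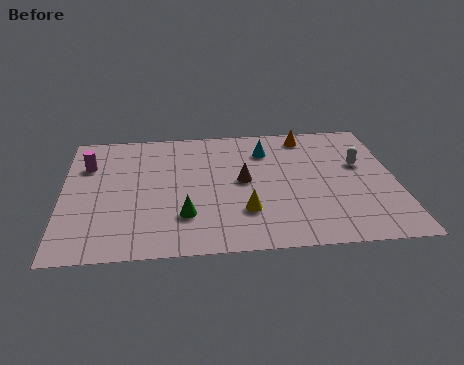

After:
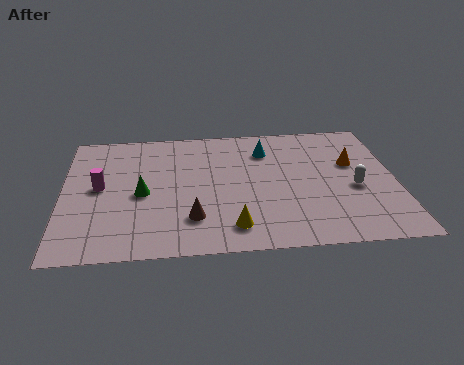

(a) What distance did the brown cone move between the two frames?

3.3

The brown cone moved from about (7.3, 4.8) to (5.2, 2.3), a distance of √(2.1² + 2.5²) ≈ 3.3.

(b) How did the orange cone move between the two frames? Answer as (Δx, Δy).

(1.8, -2.3)

From the two frames, the orange cone sits at roughly (10.0, 8.0) before and (11.8, 5.7) after.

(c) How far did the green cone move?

2.4

The green cone moved from about (4.9, 2.5) to (3.2, 4.2), a distance of √(1.7² + 1.7²) ≈ 2.4.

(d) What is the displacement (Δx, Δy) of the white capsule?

(-0.3, -1.7)

The white capsule started near (12.1, 5.6) and ended near (11.8, 3.9).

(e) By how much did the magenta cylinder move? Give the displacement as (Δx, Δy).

(0.5, -1.7)

The magenta cylinder was at about (1.0, 6.5) and moved to about (1.5, 4.8).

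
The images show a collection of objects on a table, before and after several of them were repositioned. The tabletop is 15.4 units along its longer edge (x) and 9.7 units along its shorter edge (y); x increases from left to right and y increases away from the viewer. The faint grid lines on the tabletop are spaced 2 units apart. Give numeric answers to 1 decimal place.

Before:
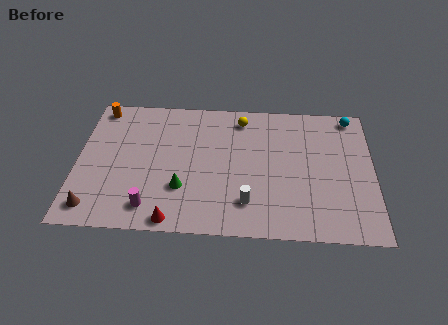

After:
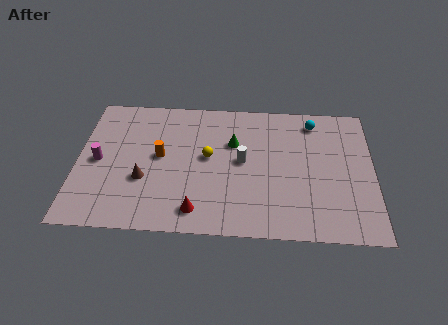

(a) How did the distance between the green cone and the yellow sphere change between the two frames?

-4.3

The distance was about 6.0 in the first image and 1.7 in the second, so they moved 4.3 units closer together.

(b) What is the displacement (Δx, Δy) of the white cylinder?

(-0.3, 2.9)

The white cylinder started near (8.9, 2.2) and ended near (8.6, 5.1).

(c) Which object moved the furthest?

the orange cylinder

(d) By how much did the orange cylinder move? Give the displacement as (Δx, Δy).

(3.3, -3.4)

From the two frames, the orange cylinder sits at roughly (1.0, 8.6) before and (4.3, 5.2) after.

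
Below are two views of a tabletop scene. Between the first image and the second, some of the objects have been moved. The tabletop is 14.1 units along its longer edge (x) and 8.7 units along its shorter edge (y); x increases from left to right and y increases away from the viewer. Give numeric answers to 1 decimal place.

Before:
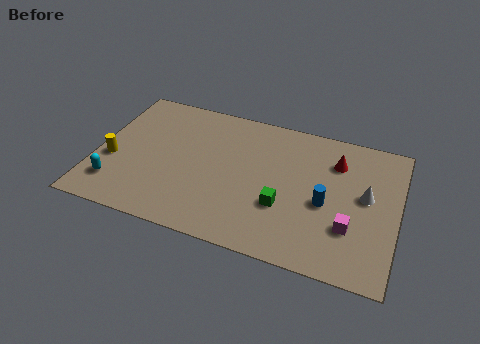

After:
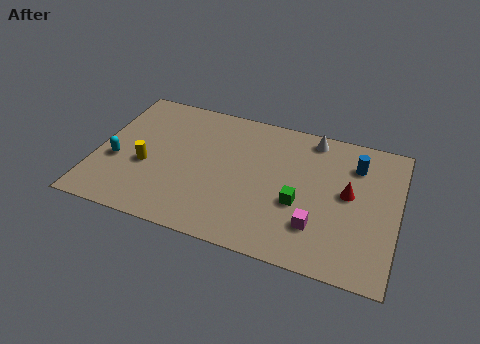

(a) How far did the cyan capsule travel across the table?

1.5

The cyan capsule moved from about (1.1, 1.9) to (1.0, 3.4), a distance of √(0.1² + 1.5²) ≈ 1.5.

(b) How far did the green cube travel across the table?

0.8

From (8.9, 3.0) to (9.6, 3.4), the green cube covered √(0.7² + 0.4²) ≈ 0.8 units.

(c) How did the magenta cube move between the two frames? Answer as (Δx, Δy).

(-1.5, -0.4)

The magenta cube was at about (12.0, 2.7) and moved to about (10.5, 2.3).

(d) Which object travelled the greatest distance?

the white cone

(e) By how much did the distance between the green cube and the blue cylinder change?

+1.9

The distance was about 2.1 in the first image and 4.0 in the second, so they moved 1.9 units further apart.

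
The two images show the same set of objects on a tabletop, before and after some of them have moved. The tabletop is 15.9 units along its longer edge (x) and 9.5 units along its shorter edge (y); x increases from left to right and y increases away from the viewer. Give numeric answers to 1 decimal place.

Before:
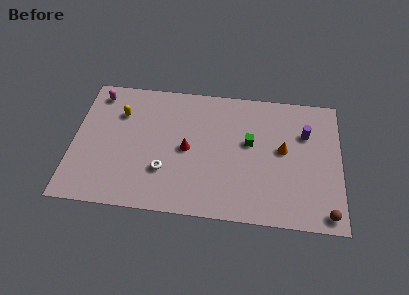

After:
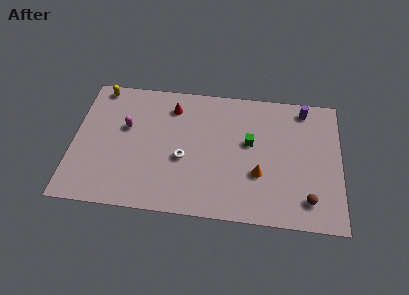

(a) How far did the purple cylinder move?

1.8

The purple cylinder moved from about (13.8, 6.5) to (13.7, 8.3), a distance of √(0.1² + 1.8²) ≈ 1.8.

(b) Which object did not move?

the green cube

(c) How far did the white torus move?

1.5

The white torus moved from about (5.5, 2.9) to (6.6, 3.9), a distance of √(1.1² + 1.0²) ≈ 1.5.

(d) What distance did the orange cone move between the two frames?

2.4

From (12.5, 5.2) to (11.1, 3.3), the orange cone covered √(1.4² + 1.9²) ≈ 2.4 units.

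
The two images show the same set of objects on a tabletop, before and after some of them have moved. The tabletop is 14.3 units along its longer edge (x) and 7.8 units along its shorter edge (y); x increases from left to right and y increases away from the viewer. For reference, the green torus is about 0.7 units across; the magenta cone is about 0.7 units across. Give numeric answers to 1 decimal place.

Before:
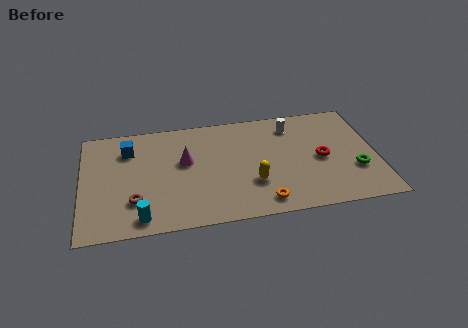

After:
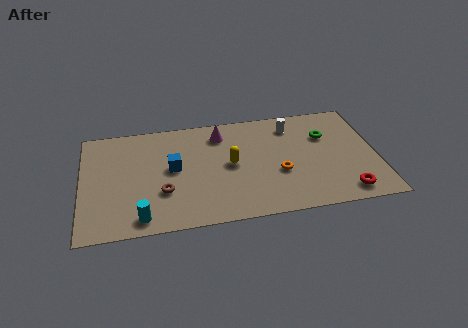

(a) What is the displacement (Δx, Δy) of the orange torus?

(0.9, 1.9)

The orange torus was at about (8.6, 1.1) and moved to about (9.5, 3.0).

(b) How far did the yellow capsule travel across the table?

1.8

The yellow capsule moved from about (8.2, 2.5) to (7.2, 4.0), a distance of √(1.0² + 1.5²) ≈ 1.8.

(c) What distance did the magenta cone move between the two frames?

2.5

The magenta cone moved from about (5.0, 4.6) to (6.8, 6.3), a distance of √(1.8² + 1.7²) ≈ 2.5.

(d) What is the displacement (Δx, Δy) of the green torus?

(-1.3, 2.7)

From the two frames, the green torus sits at roughly (13.2, 2.6) before and (11.9, 5.3) after.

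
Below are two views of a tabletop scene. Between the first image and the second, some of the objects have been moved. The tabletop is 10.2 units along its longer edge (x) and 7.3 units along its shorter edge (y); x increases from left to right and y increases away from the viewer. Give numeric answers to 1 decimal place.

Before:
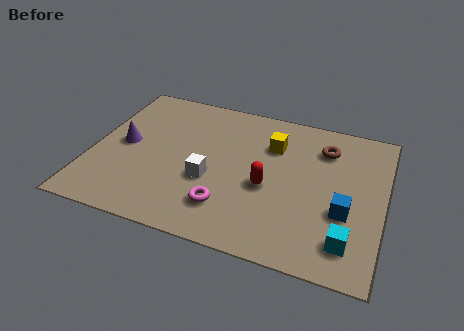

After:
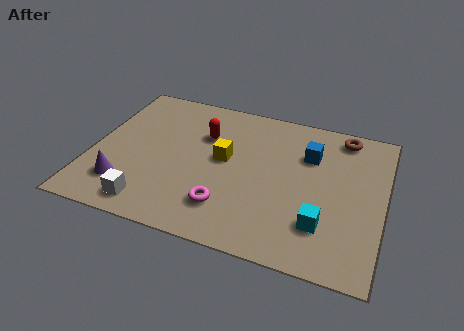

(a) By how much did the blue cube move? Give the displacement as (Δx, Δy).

(-1.4, 2.4)

The blue cube started near (8.9, 2.7) and ended near (7.5, 5.1).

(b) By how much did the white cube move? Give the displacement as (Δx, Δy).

(-1.9, -1.8)

The white cube was at about (4.2, 2.8) and moved to about (2.3, 1.0).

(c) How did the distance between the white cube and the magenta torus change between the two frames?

+1.4

The distance was about 1.3 in the first image and 2.7 in the second, so they moved 1.4 units further apart.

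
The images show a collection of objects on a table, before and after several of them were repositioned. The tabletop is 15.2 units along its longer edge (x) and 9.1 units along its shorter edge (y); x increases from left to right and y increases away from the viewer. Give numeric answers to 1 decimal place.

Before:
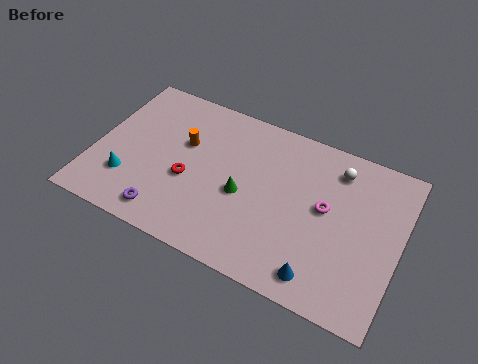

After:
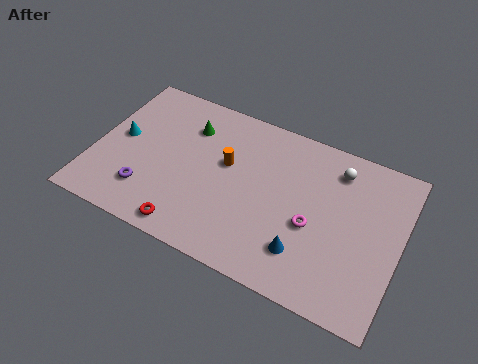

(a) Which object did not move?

the white sphere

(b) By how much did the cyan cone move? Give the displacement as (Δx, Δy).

(-0.7, 2.3)

The cyan cone was at about (1.9, 2.5) and moved to about (1.2, 4.8).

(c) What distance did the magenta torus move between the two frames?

1.3

The magenta torus moved from about (11.5, 5.0) to (11.0, 3.8), a distance of √(0.5² + 1.2²) ≈ 1.3.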